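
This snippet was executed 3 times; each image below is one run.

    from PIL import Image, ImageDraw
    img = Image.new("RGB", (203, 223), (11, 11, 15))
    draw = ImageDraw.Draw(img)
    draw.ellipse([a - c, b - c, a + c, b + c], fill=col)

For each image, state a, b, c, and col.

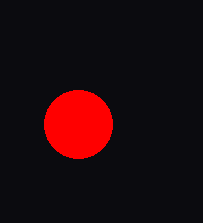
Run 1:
a = 78
b = 124
c = 34
col = 'red'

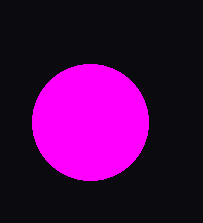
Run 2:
a = 90
b = 122
c = 58
col = 'magenta'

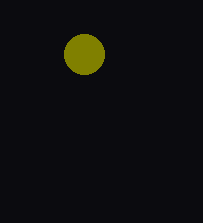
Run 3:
a = 84, b = 54, c = 20, col = 'olive'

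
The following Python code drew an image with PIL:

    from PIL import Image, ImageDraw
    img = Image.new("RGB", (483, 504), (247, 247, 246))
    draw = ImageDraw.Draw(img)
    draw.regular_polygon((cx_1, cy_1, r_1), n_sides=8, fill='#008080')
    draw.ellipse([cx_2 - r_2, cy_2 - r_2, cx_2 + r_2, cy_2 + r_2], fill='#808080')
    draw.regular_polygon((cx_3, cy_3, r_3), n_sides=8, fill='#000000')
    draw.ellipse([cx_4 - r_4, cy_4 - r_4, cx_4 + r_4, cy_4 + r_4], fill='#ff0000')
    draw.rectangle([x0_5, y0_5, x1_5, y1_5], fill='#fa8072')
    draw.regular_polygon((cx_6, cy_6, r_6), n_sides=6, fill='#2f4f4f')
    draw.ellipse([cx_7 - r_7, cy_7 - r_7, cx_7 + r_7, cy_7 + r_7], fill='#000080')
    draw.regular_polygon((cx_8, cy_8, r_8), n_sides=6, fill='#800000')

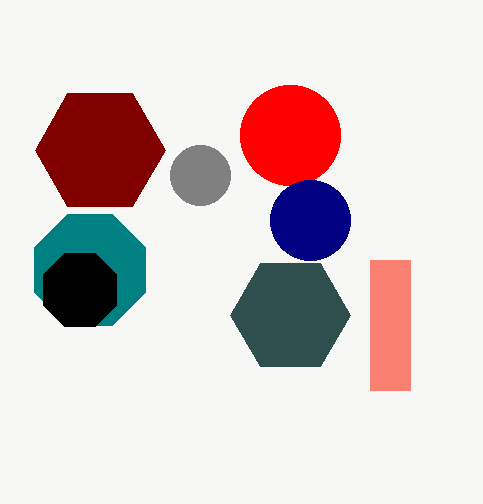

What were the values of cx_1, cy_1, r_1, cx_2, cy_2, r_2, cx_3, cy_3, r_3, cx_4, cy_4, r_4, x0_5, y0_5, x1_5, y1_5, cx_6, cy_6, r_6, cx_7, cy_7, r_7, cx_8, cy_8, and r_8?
cx_1 = 90
cy_1 = 270
r_1 = 60
cx_2 = 200
cy_2 = 175
r_2 = 30
cx_3 = 80
cy_3 = 290
r_3 = 40
cx_4 = 290
cy_4 = 135
r_4 = 50
x0_5 = 370
y0_5 = 260
x1_5 = 410
y1_5 = 390
cx_6 = 290
cy_6 = 315
r_6 = 60
cx_7 = 310
cy_7 = 220
r_7 = 40
cx_8 = 100
cy_8 = 150
r_8 = 65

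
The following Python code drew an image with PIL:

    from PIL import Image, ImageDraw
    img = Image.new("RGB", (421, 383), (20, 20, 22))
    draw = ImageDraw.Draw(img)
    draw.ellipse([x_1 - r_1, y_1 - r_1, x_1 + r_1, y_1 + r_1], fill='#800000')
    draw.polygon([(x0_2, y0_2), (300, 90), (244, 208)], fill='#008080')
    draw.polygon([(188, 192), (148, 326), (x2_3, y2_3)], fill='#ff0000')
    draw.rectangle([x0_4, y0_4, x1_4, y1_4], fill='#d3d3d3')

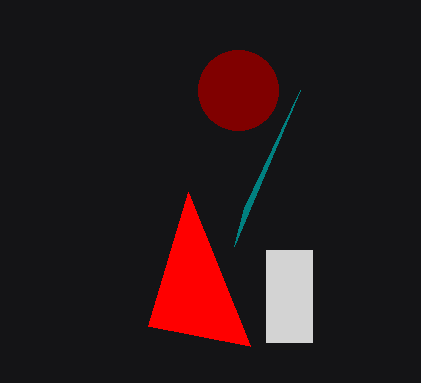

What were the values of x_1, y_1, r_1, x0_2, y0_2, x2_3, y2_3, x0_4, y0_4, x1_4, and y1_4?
x_1 = 238; y_1 = 90; r_1 = 40; x0_2 = 234; y0_2 = 246; x2_3 = 250; y2_3 = 346; x0_4 = 266; y0_4 = 250; x1_4 = 312; y1_4 = 342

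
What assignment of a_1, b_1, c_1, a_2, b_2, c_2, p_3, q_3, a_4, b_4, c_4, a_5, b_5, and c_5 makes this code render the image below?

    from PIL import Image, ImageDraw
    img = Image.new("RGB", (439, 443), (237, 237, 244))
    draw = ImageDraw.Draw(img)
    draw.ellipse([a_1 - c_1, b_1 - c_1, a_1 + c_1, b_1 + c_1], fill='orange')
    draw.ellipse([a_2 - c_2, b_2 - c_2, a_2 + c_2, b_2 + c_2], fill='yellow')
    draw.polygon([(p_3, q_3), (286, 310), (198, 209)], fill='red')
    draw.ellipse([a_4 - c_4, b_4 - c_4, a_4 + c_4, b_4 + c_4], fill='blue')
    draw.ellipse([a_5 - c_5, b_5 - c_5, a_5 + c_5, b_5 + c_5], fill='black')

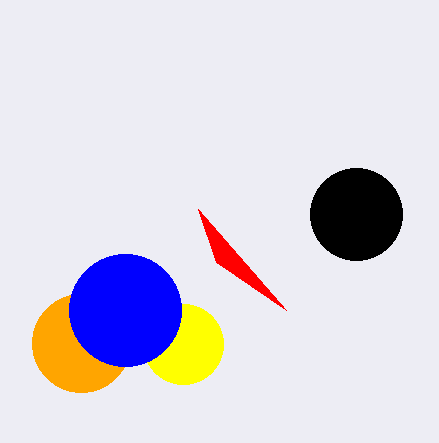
a_1 = 81, b_1 = 343, c_1 = 49, a_2 = 183, b_2 = 344, c_2 = 40, p_3 = 216, q_3 = 262, a_4 = 125, b_4 = 310, c_4 = 56, a_5 = 356, b_5 = 214, c_5 = 46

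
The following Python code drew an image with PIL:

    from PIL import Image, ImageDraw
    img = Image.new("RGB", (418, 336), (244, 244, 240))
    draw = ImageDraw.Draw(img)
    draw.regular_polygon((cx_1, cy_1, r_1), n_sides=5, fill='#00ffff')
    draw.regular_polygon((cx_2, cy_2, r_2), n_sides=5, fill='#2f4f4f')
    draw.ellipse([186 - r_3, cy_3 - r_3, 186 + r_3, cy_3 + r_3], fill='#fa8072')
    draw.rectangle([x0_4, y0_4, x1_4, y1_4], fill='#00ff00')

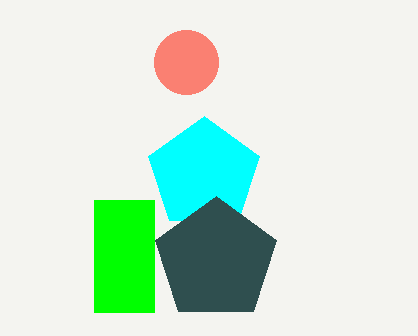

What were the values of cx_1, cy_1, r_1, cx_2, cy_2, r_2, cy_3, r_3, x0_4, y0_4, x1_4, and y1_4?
cx_1 = 204, cy_1 = 174, r_1 = 58, cx_2 = 216, cy_2 = 260, r_2 = 64, cy_3 = 62, r_3 = 32, x0_4 = 94, y0_4 = 200, x1_4 = 154, y1_4 = 312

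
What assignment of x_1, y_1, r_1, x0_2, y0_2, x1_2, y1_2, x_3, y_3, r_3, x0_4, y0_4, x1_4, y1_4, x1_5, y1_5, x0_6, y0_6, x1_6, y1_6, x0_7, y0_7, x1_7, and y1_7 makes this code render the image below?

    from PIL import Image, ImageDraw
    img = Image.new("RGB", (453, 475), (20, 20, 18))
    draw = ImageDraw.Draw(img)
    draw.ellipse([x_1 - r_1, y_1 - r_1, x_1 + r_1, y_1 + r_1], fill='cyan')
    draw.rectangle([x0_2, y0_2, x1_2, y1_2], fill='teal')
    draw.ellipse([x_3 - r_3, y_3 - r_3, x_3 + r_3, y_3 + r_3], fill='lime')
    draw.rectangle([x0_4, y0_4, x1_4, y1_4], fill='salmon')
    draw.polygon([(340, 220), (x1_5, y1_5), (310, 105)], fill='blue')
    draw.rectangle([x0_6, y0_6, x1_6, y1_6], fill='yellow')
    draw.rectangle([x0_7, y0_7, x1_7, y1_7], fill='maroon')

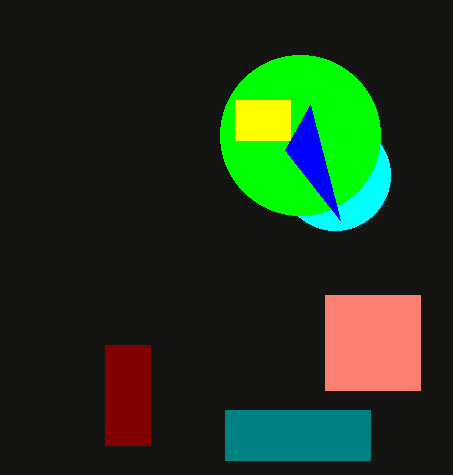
x_1 = 335, y_1 = 175, r_1 = 55, x0_2 = 225, y0_2 = 410, x1_2 = 370, y1_2 = 460, x_3 = 300, y_3 = 135, r_3 = 80, x0_4 = 325, y0_4 = 295, x1_4 = 420, y1_4 = 390, x1_5 = 285, y1_5 = 150, x0_6 = 235, y0_6 = 100, x1_6 = 290, y1_6 = 140, x0_7 = 105, y0_7 = 345, x1_7 = 150, y1_7 = 445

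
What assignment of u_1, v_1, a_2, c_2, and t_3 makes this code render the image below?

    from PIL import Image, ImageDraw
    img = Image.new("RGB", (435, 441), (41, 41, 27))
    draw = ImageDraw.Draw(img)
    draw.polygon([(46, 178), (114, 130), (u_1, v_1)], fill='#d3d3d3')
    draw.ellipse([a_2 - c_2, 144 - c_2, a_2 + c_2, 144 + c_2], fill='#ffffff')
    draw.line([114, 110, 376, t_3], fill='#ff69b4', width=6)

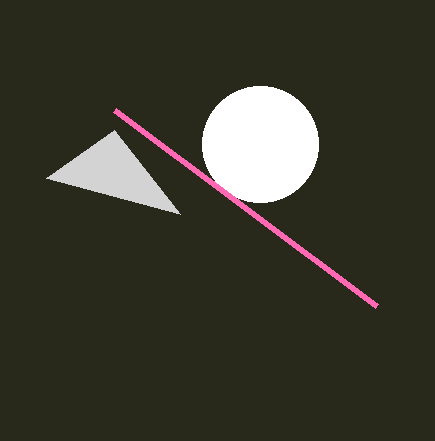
u_1 = 180; v_1 = 214; a_2 = 260; c_2 = 58; t_3 = 306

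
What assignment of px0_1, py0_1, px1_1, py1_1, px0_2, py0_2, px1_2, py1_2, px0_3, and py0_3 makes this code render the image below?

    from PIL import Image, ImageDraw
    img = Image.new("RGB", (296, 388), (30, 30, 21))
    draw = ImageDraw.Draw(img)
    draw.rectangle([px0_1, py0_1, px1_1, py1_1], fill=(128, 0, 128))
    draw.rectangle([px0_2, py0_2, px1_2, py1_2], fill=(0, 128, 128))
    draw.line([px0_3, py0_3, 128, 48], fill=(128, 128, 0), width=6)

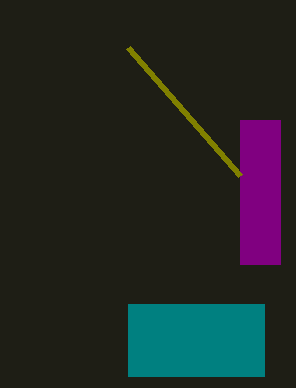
px0_1 = 240, py0_1 = 120, px1_1 = 280, py1_1 = 264, px0_2 = 128, py0_2 = 304, px1_2 = 264, py1_2 = 376, px0_3 = 240, py0_3 = 176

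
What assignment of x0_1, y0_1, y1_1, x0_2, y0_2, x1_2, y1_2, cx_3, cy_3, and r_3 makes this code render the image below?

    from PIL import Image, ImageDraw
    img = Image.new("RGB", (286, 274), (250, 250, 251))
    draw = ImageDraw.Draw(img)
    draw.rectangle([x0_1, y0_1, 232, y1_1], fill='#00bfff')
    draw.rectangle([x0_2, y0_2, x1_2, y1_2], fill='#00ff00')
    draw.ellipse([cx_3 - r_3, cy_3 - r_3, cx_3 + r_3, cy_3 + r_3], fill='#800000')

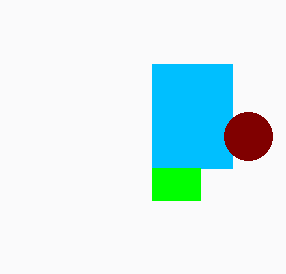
x0_1 = 152, y0_1 = 64, y1_1 = 168, x0_2 = 152, y0_2 = 168, x1_2 = 200, y1_2 = 200, cx_3 = 248, cy_3 = 136, r_3 = 24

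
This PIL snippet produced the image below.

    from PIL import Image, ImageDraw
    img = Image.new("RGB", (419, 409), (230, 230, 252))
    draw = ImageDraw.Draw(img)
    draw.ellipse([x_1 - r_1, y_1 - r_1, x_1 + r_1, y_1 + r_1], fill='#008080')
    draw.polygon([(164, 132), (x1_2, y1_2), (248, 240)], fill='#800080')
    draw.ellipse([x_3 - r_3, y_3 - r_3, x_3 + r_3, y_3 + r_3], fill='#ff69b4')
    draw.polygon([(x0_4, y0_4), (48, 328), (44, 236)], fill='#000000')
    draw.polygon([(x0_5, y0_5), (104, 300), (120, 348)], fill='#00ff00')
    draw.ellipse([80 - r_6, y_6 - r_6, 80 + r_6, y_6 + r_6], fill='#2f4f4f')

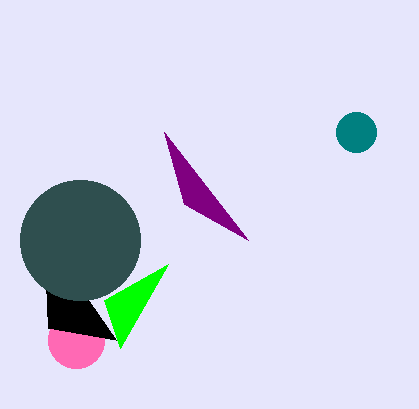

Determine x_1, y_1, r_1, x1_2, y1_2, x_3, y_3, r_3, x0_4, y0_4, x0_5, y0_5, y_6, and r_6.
x_1 = 356, y_1 = 132, r_1 = 20, x1_2 = 184, y1_2 = 204, x_3 = 76, y_3 = 340, r_3 = 28, x0_4 = 116, y0_4 = 340, x0_5 = 168, y0_5 = 264, y_6 = 240, r_6 = 60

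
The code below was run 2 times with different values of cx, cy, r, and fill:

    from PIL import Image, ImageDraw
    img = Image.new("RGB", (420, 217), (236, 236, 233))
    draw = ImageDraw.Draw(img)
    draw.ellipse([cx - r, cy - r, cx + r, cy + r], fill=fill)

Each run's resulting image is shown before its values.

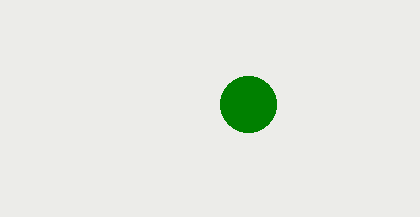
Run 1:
cx = 248
cy = 104
r = 28
fill = 'green'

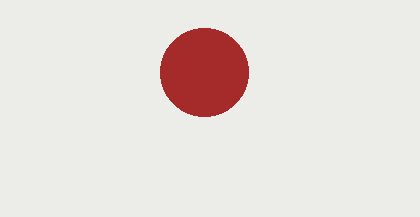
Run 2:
cx = 204
cy = 72
r = 44
fill = 'brown'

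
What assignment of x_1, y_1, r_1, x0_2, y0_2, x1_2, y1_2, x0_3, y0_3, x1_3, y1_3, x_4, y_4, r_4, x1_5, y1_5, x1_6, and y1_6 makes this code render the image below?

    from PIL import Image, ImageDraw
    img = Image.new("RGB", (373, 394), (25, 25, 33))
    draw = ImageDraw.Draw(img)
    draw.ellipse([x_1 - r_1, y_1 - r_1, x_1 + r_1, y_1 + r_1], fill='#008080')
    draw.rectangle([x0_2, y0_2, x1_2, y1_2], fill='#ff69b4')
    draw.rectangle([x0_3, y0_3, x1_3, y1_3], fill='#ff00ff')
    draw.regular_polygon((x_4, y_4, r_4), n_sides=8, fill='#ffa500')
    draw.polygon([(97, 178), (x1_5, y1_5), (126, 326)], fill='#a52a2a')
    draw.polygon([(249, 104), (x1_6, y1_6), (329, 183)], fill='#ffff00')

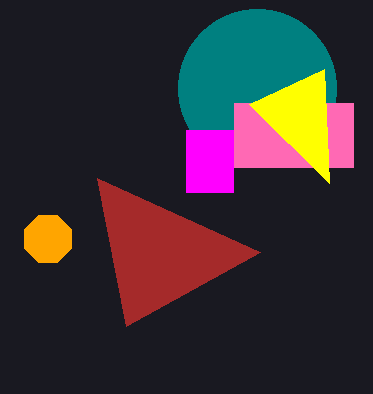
x_1 = 257, y_1 = 88, r_1 = 79, x0_2 = 234, y0_2 = 103, x1_2 = 353, y1_2 = 167, x0_3 = 186, y0_3 = 130, x1_3 = 233, y1_3 = 192, x_4 = 48, y_4 = 239, r_4 = 25, x1_5 = 260, y1_5 = 252, x1_6 = 324, y1_6 = 69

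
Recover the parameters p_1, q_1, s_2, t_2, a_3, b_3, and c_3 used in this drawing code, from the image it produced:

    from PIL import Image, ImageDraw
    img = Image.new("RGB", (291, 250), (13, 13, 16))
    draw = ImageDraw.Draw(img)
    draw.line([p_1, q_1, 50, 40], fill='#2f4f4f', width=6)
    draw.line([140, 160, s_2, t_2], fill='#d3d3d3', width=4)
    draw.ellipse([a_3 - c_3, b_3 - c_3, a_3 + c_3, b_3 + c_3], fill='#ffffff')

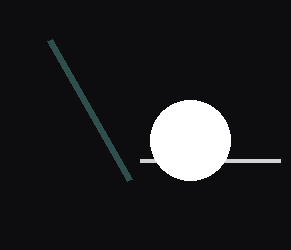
p_1 = 130, q_1 = 180, s_2 = 280, t_2 = 160, a_3 = 190, b_3 = 140, c_3 = 40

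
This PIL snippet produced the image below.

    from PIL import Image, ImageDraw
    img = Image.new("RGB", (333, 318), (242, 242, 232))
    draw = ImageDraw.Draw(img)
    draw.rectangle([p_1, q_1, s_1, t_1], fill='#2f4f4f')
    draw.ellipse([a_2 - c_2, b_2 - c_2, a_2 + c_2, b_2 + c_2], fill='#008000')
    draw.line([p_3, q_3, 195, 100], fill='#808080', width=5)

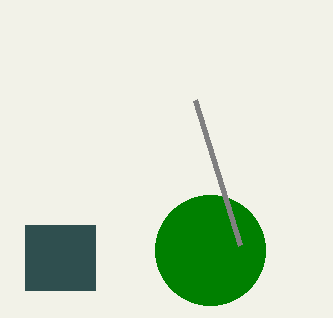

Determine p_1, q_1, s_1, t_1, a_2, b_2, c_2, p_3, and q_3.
p_1 = 25, q_1 = 225, s_1 = 95, t_1 = 290, a_2 = 210, b_2 = 250, c_2 = 55, p_3 = 240, q_3 = 245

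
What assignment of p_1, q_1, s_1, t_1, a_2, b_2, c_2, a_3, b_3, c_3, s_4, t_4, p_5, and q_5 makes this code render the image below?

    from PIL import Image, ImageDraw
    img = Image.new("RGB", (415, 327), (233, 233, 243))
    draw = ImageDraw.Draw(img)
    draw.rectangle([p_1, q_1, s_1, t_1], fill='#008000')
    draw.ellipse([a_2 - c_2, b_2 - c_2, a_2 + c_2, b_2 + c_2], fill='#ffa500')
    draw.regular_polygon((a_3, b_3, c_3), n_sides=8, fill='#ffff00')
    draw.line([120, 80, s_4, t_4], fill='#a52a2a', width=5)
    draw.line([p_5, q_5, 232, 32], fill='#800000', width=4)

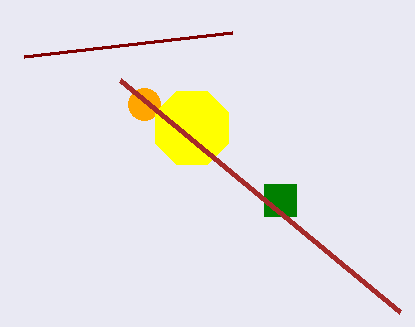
p_1 = 264
q_1 = 184
s_1 = 296
t_1 = 216
a_2 = 144
b_2 = 104
c_2 = 16
a_3 = 192
b_3 = 128
c_3 = 40
s_4 = 400
t_4 = 312
p_5 = 24
q_5 = 56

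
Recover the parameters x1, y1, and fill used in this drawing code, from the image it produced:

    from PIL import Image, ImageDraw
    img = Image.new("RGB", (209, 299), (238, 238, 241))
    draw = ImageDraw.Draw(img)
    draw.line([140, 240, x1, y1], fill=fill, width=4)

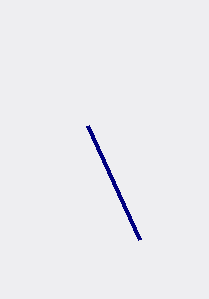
x1 = 88; y1 = 126; fill = 'navy'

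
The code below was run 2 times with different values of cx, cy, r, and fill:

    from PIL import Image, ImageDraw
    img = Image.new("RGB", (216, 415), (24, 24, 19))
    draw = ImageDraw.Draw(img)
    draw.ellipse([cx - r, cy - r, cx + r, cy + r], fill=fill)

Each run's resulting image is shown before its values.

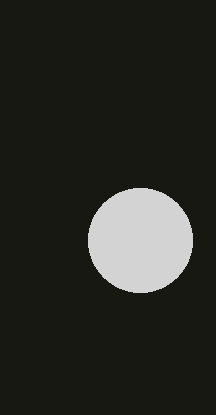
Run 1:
cx = 140
cy = 240
r = 52
fill = 'lightgray'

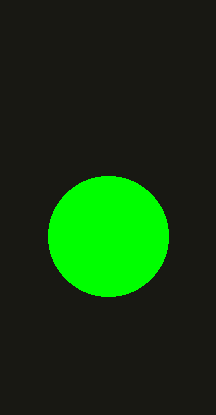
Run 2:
cx = 108
cy = 236
r = 60
fill = 'lime'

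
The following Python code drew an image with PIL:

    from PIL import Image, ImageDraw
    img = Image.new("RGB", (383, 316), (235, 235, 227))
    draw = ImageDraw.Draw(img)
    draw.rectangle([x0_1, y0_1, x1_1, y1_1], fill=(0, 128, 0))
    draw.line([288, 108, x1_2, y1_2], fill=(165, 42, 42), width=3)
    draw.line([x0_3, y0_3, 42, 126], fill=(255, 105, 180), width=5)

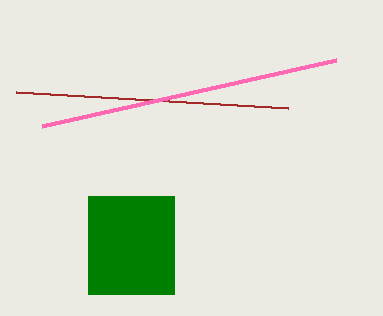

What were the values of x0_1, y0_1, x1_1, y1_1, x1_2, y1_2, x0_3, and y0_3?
x0_1 = 88; y0_1 = 196; x1_1 = 174; y1_1 = 294; x1_2 = 16; y1_2 = 92; x0_3 = 336; y0_3 = 60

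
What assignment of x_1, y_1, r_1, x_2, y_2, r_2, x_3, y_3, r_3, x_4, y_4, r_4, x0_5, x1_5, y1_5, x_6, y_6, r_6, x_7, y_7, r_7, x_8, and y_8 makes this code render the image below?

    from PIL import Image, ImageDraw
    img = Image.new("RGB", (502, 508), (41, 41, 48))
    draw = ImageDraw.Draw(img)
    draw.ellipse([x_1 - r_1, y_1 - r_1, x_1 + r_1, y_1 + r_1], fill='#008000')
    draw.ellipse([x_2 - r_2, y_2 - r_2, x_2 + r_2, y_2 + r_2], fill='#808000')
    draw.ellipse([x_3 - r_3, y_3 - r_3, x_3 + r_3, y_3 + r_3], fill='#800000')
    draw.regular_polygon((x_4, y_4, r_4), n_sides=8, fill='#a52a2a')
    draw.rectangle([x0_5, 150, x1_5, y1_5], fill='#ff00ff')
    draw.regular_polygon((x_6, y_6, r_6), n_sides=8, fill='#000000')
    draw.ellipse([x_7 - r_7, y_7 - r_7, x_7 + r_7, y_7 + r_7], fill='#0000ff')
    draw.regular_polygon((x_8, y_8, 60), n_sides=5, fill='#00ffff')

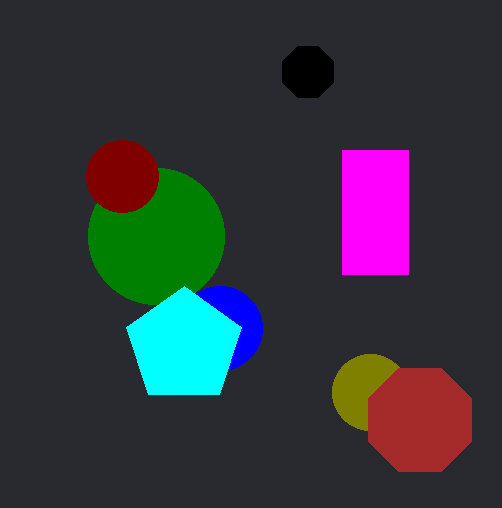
x_1 = 156, y_1 = 236, r_1 = 68, x_2 = 370, y_2 = 392, r_2 = 38, x_3 = 122, y_3 = 176, r_3 = 36, x_4 = 420, y_4 = 420, r_4 = 56, x0_5 = 342, x1_5 = 408, y1_5 = 274, x_6 = 308, y_6 = 72, r_6 = 28, x_7 = 220, y_7 = 328, r_7 = 42, x_8 = 184, y_8 = 346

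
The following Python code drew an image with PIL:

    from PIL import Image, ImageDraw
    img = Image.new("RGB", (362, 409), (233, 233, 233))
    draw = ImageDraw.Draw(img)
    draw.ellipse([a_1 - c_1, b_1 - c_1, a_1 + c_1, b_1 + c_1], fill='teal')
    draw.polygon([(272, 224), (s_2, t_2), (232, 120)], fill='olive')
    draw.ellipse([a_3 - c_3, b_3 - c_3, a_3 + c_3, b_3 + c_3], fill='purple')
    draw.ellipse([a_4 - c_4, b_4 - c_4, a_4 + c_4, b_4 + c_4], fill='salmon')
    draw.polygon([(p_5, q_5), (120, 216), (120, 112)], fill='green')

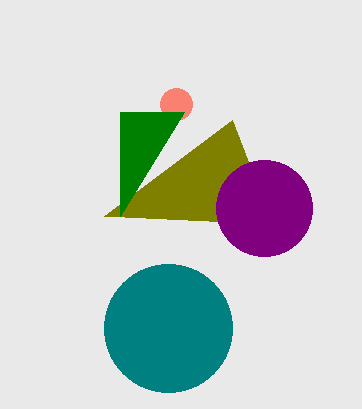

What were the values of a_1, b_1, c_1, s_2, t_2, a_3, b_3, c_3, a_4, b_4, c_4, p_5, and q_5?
a_1 = 168
b_1 = 328
c_1 = 64
s_2 = 104
t_2 = 216
a_3 = 264
b_3 = 208
c_3 = 48
a_4 = 176
b_4 = 104
c_4 = 16
p_5 = 184
q_5 = 112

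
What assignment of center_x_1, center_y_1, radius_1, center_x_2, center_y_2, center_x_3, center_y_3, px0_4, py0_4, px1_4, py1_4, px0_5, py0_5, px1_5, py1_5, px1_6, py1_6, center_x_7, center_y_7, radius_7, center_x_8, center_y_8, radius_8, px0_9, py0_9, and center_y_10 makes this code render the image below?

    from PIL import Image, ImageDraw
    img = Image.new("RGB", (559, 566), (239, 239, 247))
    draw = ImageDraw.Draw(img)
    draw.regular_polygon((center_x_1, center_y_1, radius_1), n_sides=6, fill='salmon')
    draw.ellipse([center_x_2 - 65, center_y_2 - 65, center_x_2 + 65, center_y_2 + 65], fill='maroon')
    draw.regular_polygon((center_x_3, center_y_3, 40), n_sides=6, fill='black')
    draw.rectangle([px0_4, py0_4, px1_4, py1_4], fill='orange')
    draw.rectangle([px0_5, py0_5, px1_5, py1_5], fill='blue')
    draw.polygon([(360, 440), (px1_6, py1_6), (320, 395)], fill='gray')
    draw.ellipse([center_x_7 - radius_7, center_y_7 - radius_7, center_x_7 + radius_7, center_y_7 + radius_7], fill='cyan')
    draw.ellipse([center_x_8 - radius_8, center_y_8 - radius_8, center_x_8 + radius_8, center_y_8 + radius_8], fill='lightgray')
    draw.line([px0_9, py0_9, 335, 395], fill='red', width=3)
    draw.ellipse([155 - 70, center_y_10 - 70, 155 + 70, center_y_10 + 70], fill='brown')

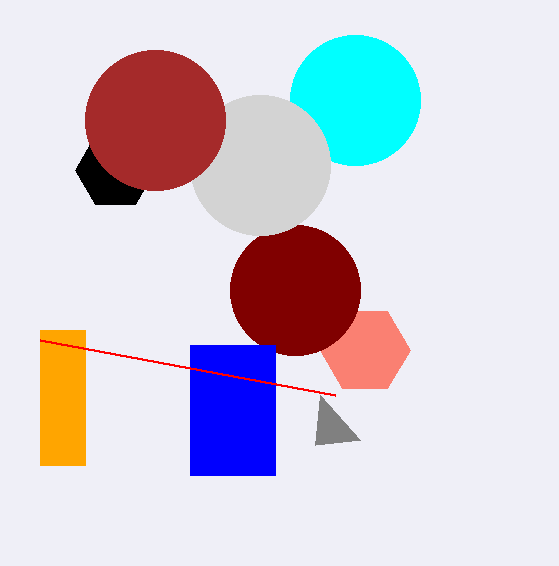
center_x_1 = 365
center_y_1 = 350
radius_1 = 45
center_x_2 = 295
center_y_2 = 290
center_x_3 = 115
center_y_3 = 170
px0_4 = 40
py0_4 = 330
px1_4 = 85
py1_4 = 465
px0_5 = 190
py0_5 = 345
px1_5 = 275
py1_5 = 475
px1_6 = 315
py1_6 = 445
center_x_7 = 355
center_y_7 = 100
radius_7 = 65
center_x_8 = 260
center_y_8 = 165
radius_8 = 70
px0_9 = 40
py0_9 = 340
center_y_10 = 120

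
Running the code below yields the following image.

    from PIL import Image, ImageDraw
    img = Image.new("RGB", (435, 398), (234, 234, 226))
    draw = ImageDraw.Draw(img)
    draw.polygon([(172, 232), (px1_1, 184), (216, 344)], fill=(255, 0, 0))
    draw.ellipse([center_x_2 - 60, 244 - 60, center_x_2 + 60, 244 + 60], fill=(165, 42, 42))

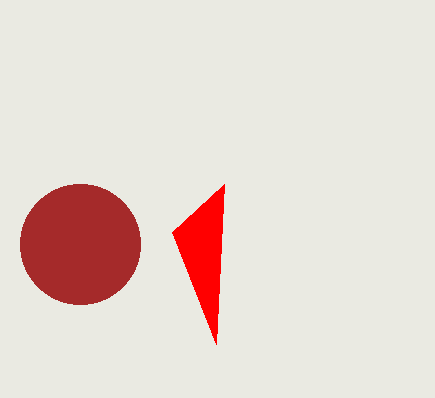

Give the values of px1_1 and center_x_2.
px1_1 = 224; center_x_2 = 80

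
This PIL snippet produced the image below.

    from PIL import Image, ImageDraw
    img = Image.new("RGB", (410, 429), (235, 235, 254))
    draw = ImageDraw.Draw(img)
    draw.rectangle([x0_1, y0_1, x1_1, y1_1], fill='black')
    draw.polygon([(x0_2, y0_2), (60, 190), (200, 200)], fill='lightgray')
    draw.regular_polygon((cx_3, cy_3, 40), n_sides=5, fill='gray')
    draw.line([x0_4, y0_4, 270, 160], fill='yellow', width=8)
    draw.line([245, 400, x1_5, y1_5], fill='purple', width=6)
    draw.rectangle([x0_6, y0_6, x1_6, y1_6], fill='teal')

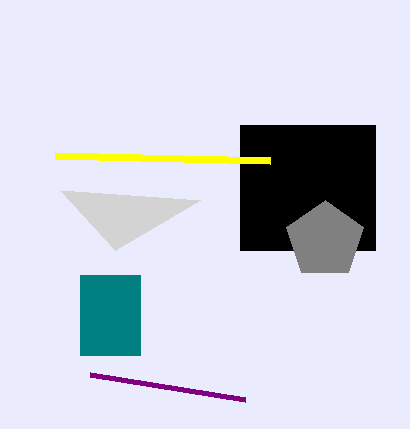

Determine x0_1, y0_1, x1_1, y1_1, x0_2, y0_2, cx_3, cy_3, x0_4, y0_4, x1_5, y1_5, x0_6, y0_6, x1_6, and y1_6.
x0_1 = 240
y0_1 = 125
x1_1 = 375
y1_1 = 250
x0_2 = 115
y0_2 = 250
cx_3 = 325
cy_3 = 240
x0_4 = 55
y0_4 = 155
x1_5 = 90
y1_5 = 375
x0_6 = 80
y0_6 = 275
x1_6 = 140
y1_6 = 355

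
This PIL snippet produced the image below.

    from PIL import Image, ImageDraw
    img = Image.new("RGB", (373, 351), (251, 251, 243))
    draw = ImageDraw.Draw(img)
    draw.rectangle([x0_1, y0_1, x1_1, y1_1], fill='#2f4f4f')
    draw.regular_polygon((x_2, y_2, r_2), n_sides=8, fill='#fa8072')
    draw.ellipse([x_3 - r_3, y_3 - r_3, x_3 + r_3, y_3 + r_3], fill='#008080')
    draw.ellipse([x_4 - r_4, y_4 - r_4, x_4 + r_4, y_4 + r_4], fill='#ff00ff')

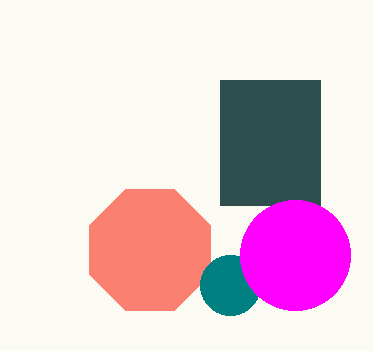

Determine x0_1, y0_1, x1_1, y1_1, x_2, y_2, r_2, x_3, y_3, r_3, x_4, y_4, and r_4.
x0_1 = 220, y0_1 = 80, x1_1 = 320, y1_1 = 205, x_2 = 150, y_2 = 250, r_2 = 65, x_3 = 230, y_3 = 285, r_3 = 30, x_4 = 295, y_4 = 255, r_4 = 55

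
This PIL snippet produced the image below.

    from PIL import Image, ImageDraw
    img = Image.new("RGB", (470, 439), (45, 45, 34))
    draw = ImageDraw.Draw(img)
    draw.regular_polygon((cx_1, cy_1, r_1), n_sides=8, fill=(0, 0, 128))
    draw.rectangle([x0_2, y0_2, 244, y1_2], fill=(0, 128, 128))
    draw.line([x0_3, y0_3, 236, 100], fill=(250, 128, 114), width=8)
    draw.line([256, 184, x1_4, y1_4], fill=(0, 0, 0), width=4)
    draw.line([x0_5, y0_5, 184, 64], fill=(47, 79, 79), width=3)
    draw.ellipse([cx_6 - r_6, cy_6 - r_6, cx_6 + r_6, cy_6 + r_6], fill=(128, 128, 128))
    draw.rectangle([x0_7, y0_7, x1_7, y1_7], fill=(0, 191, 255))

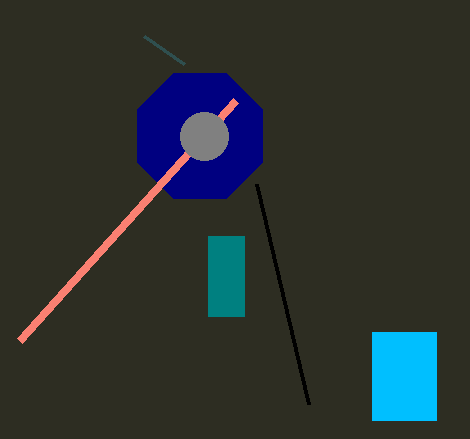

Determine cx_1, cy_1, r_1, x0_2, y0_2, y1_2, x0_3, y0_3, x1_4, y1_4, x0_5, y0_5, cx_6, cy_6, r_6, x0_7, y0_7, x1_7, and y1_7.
cx_1 = 200, cy_1 = 136, r_1 = 68, x0_2 = 208, y0_2 = 236, y1_2 = 316, x0_3 = 20, y0_3 = 340, x1_4 = 308, y1_4 = 404, x0_5 = 144, y0_5 = 36, cx_6 = 204, cy_6 = 136, r_6 = 24, x0_7 = 372, y0_7 = 332, x1_7 = 436, y1_7 = 420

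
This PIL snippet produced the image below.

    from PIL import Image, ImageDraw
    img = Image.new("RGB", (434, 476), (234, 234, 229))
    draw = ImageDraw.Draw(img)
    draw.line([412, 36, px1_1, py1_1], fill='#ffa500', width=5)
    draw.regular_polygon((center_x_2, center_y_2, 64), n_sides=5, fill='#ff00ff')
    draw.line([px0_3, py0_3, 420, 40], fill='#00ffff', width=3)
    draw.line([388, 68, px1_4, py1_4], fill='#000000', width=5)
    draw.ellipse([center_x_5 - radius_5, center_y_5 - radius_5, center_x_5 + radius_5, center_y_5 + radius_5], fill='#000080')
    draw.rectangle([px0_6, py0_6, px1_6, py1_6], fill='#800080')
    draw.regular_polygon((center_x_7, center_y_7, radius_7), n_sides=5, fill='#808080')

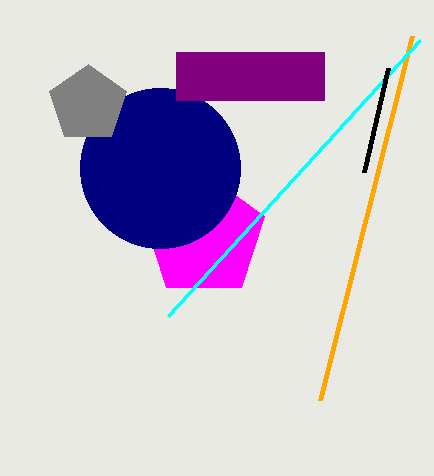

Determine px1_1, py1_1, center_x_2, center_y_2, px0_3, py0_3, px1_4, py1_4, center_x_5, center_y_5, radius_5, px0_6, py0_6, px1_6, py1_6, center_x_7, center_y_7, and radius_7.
px1_1 = 320
py1_1 = 400
center_x_2 = 204
center_y_2 = 236
px0_3 = 168
py0_3 = 316
px1_4 = 364
py1_4 = 172
center_x_5 = 160
center_y_5 = 168
radius_5 = 80
px0_6 = 176
py0_6 = 52
px1_6 = 324
py1_6 = 100
center_x_7 = 88
center_y_7 = 104
radius_7 = 40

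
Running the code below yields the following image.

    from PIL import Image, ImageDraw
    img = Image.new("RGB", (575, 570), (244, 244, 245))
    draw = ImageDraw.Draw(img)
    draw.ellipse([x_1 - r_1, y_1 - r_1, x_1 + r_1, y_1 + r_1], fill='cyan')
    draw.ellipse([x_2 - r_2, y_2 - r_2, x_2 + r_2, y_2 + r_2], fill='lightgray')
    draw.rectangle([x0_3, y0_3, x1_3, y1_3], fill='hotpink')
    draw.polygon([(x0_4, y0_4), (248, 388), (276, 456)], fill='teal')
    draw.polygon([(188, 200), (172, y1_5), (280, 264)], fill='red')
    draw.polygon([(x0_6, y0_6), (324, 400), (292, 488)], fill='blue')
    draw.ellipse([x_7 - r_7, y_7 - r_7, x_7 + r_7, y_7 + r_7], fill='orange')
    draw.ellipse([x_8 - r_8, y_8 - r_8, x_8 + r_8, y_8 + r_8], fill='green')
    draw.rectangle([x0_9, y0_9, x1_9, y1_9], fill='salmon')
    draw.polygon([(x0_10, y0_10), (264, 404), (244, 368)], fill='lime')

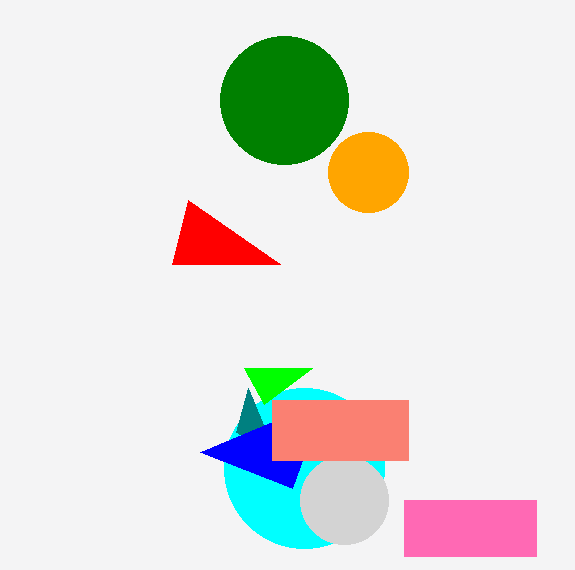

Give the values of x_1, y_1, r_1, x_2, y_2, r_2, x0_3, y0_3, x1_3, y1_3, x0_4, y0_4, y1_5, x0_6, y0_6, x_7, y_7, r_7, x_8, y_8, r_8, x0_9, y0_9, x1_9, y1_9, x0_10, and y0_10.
x_1 = 304; y_1 = 468; r_1 = 80; x_2 = 344; y_2 = 500; r_2 = 44; x0_3 = 404; y0_3 = 500; x1_3 = 536; y1_3 = 556; x0_4 = 236; y0_4 = 432; y1_5 = 264; x0_6 = 200; y0_6 = 452; x_7 = 368; y_7 = 172; r_7 = 40; x_8 = 284; y_8 = 100; r_8 = 64; x0_9 = 272; y0_9 = 400; x1_9 = 408; y1_9 = 460; x0_10 = 312; y0_10 = 368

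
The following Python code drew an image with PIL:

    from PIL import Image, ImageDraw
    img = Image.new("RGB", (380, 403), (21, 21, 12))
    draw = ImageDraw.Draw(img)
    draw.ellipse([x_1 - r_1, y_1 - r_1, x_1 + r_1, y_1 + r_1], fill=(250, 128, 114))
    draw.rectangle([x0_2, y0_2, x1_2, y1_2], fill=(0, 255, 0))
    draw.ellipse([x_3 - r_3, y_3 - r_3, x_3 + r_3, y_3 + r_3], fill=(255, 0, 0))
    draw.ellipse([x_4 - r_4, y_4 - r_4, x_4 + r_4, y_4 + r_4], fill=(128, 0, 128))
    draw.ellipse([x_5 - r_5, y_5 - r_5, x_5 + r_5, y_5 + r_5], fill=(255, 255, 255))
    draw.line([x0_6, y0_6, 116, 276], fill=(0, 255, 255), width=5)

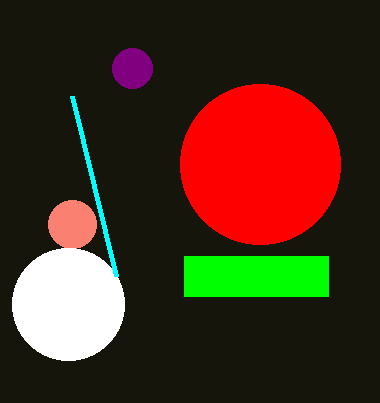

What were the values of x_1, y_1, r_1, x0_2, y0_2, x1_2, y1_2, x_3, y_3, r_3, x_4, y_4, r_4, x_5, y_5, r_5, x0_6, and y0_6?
x_1 = 72; y_1 = 224; r_1 = 24; x0_2 = 184; y0_2 = 256; x1_2 = 328; y1_2 = 296; x_3 = 260; y_3 = 164; r_3 = 80; x_4 = 132; y_4 = 68; r_4 = 20; x_5 = 68; y_5 = 304; r_5 = 56; x0_6 = 72; y0_6 = 96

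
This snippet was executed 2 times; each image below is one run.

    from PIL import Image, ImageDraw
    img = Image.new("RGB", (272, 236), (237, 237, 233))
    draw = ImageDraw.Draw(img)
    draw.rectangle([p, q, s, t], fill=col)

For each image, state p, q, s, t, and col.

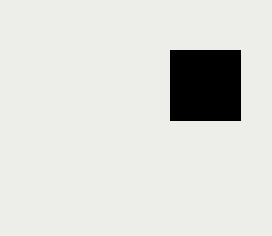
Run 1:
p = 170, q = 50, s = 240, t = 120, col = 'black'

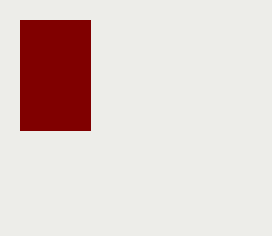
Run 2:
p = 20, q = 20, s = 90, t = 130, col = 'maroon'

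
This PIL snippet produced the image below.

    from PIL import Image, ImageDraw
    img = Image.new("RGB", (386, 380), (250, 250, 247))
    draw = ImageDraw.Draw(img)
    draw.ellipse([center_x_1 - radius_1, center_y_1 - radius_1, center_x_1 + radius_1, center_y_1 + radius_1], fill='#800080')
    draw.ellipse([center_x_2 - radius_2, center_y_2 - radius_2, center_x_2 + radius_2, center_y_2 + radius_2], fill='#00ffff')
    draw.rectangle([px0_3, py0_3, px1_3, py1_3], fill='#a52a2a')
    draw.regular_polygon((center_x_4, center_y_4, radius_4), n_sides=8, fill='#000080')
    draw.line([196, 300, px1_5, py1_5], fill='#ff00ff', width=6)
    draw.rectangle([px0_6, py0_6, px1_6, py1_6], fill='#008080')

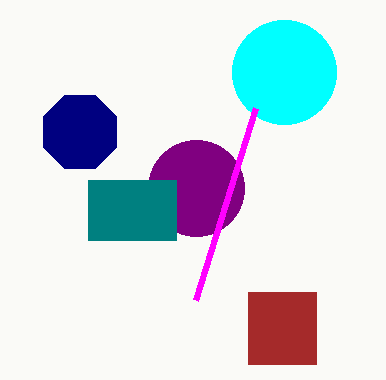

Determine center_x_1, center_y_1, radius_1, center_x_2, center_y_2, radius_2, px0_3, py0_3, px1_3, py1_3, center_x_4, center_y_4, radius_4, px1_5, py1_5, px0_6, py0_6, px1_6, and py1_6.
center_x_1 = 196
center_y_1 = 188
radius_1 = 48
center_x_2 = 284
center_y_2 = 72
radius_2 = 52
px0_3 = 248
py0_3 = 292
px1_3 = 316
py1_3 = 364
center_x_4 = 80
center_y_4 = 132
radius_4 = 40
px1_5 = 256
py1_5 = 108
px0_6 = 88
py0_6 = 180
px1_6 = 176
py1_6 = 240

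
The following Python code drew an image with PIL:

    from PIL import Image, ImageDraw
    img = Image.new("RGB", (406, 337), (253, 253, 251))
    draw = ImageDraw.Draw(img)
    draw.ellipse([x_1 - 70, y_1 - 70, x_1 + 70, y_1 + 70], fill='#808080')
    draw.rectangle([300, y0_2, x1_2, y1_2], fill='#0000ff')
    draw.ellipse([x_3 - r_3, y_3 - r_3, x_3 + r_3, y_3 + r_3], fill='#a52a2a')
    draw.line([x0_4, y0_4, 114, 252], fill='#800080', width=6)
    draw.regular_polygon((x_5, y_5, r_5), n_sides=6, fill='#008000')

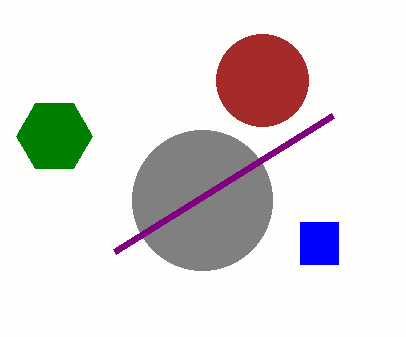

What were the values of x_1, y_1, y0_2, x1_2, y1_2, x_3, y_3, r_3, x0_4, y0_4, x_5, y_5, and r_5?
x_1 = 202
y_1 = 200
y0_2 = 222
x1_2 = 338
y1_2 = 264
x_3 = 262
y_3 = 80
r_3 = 46
x0_4 = 332
y0_4 = 116
x_5 = 54
y_5 = 136
r_5 = 38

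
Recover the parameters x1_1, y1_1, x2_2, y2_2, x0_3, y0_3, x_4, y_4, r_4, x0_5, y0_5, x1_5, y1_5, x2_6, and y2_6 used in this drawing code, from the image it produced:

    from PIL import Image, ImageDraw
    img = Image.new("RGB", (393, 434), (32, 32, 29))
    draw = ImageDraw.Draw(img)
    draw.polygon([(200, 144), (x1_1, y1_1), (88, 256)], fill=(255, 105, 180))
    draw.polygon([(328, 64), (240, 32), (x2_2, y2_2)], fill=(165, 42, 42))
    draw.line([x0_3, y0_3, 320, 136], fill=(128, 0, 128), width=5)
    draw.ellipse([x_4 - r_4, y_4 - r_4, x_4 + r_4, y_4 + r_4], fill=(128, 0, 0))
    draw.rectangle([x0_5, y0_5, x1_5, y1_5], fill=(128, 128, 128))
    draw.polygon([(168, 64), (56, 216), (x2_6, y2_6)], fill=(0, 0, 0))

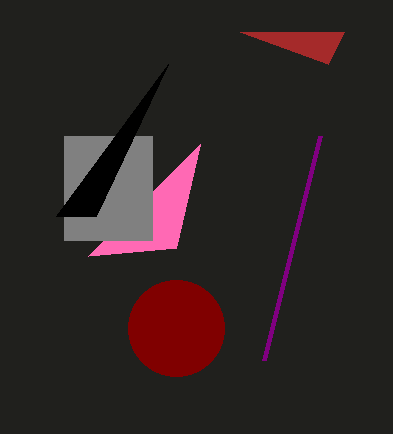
x1_1 = 176; y1_1 = 248; x2_2 = 344; y2_2 = 32; x0_3 = 264; y0_3 = 360; x_4 = 176; y_4 = 328; r_4 = 48; x0_5 = 64; y0_5 = 136; x1_5 = 152; y1_5 = 240; x2_6 = 96; y2_6 = 216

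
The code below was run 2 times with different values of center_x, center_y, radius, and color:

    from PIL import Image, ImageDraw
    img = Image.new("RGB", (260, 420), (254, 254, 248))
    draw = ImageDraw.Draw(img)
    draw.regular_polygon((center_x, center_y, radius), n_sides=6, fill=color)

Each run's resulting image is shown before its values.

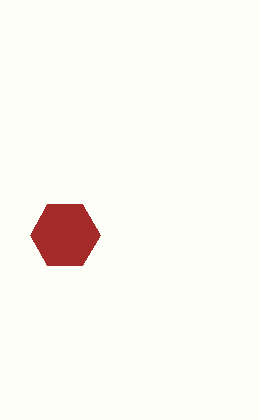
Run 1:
center_x = 65, center_y = 235, radius = 35, color = 'brown'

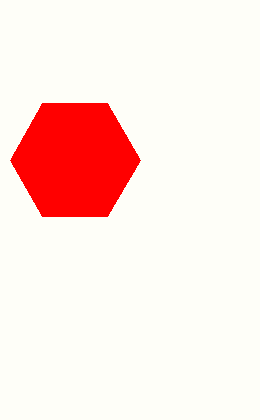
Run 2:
center_x = 75, center_y = 160, radius = 65, color = 'red'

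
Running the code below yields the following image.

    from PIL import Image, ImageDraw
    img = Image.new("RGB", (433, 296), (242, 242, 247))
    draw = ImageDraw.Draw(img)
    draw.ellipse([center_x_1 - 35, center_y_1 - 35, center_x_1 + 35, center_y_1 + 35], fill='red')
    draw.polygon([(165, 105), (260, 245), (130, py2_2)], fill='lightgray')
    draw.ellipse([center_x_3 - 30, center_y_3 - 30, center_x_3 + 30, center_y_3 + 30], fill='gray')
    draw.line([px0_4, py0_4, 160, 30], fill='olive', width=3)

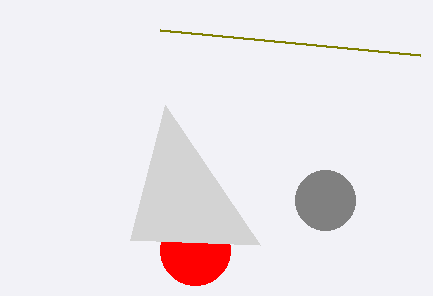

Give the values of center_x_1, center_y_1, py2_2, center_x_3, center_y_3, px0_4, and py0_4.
center_x_1 = 195
center_y_1 = 250
py2_2 = 240
center_x_3 = 325
center_y_3 = 200
px0_4 = 420
py0_4 = 55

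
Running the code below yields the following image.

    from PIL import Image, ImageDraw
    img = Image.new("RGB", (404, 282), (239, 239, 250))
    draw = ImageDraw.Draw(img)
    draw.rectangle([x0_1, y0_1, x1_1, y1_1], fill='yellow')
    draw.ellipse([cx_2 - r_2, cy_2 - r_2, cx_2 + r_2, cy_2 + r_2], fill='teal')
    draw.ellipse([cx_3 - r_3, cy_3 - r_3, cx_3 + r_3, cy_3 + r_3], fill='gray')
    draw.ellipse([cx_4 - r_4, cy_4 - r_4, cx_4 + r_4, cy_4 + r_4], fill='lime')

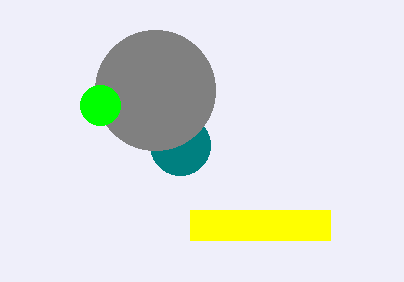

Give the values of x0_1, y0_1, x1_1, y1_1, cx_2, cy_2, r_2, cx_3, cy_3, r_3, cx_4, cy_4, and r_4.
x0_1 = 190
y0_1 = 210
x1_1 = 330
y1_1 = 240
cx_2 = 180
cy_2 = 145
r_2 = 30
cx_3 = 155
cy_3 = 90
r_3 = 60
cx_4 = 100
cy_4 = 105
r_4 = 20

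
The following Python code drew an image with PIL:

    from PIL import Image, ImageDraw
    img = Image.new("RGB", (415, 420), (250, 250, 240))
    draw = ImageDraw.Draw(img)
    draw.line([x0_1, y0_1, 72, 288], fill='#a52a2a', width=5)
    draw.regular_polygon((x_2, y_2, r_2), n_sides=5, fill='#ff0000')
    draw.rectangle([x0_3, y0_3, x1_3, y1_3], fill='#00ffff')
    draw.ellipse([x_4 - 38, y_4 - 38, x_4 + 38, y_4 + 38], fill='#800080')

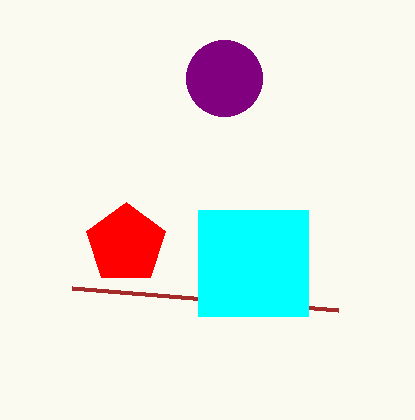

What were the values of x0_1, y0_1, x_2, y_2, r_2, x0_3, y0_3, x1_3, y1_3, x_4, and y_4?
x0_1 = 338, y0_1 = 310, x_2 = 126, y_2 = 244, r_2 = 42, x0_3 = 198, y0_3 = 210, x1_3 = 308, y1_3 = 316, x_4 = 224, y_4 = 78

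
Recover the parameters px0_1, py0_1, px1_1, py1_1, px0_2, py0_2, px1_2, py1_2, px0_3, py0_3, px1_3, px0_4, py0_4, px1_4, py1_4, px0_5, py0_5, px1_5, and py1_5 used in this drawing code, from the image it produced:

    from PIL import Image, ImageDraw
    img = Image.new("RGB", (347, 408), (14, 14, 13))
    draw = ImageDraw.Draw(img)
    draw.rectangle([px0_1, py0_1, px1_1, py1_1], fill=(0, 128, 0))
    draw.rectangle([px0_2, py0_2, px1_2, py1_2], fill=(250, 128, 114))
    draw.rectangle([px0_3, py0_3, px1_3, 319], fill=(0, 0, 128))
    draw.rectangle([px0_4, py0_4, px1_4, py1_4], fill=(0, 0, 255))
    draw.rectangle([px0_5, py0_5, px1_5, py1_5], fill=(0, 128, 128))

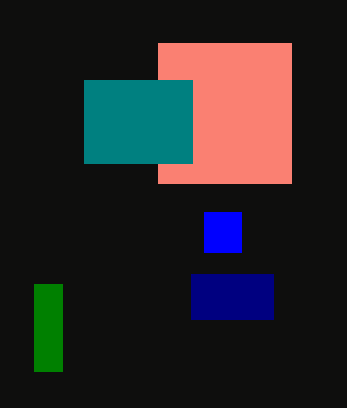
px0_1 = 34; py0_1 = 284; px1_1 = 62; py1_1 = 371; px0_2 = 158; py0_2 = 43; px1_2 = 291; py1_2 = 183; px0_3 = 191; py0_3 = 274; px1_3 = 273; px0_4 = 204; py0_4 = 212; px1_4 = 241; py1_4 = 252; px0_5 = 84; py0_5 = 80; px1_5 = 192; py1_5 = 163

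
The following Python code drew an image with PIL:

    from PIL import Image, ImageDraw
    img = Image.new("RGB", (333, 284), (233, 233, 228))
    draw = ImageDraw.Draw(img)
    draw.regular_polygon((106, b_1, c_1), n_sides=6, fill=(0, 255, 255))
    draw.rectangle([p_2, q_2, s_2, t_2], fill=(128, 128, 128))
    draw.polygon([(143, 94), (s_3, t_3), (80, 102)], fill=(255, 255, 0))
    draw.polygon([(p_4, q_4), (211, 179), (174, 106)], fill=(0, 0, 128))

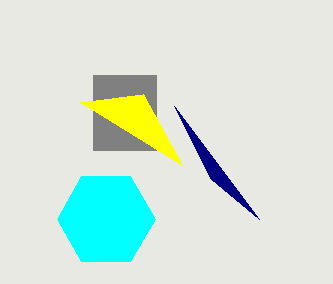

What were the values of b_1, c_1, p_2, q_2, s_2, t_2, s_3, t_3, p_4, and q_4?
b_1 = 219
c_1 = 49
p_2 = 93
q_2 = 75
s_2 = 156
t_2 = 150
s_3 = 182
t_3 = 165
p_4 = 259
q_4 = 219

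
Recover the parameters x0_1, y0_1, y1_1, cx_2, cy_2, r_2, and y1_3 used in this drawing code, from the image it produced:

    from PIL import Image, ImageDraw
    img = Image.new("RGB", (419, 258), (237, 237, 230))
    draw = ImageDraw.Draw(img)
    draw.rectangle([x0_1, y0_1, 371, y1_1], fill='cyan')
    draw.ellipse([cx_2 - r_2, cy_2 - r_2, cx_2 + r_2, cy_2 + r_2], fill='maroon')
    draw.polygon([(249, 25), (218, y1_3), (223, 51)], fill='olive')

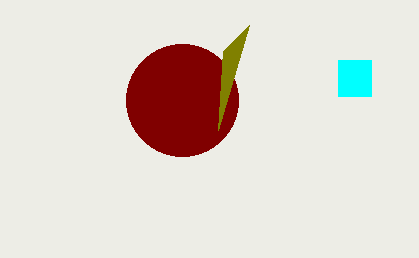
x0_1 = 338, y0_1 = 60, y1_1 = 96, cx_2 = 182, cy_2 = 100, r_2 = 56, y1_3 = 130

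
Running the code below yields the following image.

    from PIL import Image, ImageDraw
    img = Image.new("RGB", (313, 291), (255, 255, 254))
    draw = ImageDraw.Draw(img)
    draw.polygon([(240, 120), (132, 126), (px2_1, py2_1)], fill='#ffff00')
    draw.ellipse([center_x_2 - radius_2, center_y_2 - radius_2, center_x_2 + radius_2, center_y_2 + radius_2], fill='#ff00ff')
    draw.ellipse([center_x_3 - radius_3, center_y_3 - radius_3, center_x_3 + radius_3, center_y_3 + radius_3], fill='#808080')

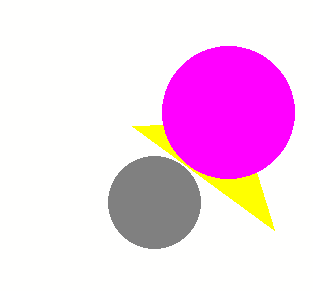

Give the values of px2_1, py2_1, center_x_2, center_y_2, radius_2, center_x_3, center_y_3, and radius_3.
px2_1 = 274; py2_1 = 230; center_x_2 = 228; center_y_2 = 112; radius_2 = 66; center_x_3 = 154; center_y_3 = 202; radius_3 = 46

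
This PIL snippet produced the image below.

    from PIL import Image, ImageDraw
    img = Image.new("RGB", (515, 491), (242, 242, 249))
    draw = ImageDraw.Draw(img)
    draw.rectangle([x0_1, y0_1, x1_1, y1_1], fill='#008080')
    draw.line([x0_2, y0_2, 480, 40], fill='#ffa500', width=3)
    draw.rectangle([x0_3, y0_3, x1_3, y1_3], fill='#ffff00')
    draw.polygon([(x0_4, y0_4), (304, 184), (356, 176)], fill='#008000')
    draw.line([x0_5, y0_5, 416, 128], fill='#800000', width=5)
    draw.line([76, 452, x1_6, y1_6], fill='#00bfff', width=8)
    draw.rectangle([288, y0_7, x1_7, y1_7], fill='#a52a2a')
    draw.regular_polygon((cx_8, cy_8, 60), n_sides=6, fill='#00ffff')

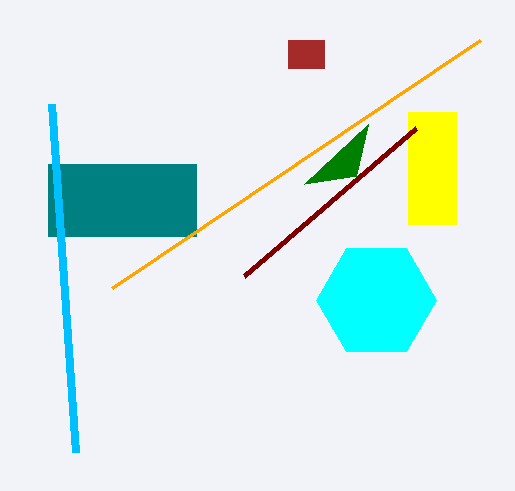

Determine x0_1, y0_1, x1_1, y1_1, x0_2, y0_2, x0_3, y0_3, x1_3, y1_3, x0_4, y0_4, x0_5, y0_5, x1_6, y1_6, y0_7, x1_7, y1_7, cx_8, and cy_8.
x0_1 = 48, y0_1 = 164, x1_1 = 196, y1_1 = 236, x0_2 = 112, y0_2 = 288, x0_3 = 408, y0_3 = 112, x1_3 = 456, y1_3 = 224, x0_4 = 368, y0_4 = 124, x0_5 = 244, y0_5 = 276, x1_6 = 52, y1_6 = 104, y0_7 = 40, x1_7 = 324, y1_7 = 68, cx_8 = 376, cy_8 = 300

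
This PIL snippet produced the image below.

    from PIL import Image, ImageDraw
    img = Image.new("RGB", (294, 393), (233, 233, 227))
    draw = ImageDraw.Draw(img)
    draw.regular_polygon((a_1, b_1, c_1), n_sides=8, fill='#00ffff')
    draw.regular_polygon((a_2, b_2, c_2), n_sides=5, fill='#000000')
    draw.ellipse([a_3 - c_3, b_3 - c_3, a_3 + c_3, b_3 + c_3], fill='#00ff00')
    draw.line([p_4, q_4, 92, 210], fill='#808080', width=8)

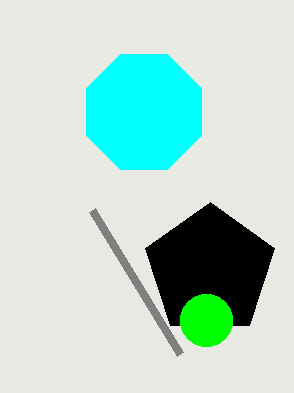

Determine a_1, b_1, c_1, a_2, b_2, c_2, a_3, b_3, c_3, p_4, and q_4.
a_1 = 144, b_1 = 112, c_1 = 62, a_2 = 210, b_2 = 270, c_2 = 68, a_3 = 206, b_3 = 320, c_3 = 26, p_4 = 180, q_4 = 354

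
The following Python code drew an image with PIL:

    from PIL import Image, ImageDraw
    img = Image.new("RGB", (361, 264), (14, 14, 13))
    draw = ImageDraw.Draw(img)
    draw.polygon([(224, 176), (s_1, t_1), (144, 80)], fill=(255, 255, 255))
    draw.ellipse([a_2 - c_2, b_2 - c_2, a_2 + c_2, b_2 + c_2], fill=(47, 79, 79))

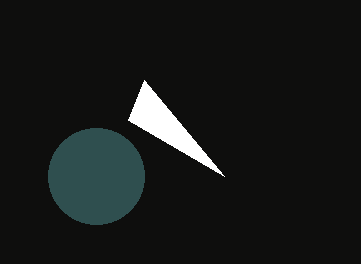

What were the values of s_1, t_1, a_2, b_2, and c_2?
s_1 = 128
t_1 = 120
a_2 = 96
b_2 = 176
c_2 = 48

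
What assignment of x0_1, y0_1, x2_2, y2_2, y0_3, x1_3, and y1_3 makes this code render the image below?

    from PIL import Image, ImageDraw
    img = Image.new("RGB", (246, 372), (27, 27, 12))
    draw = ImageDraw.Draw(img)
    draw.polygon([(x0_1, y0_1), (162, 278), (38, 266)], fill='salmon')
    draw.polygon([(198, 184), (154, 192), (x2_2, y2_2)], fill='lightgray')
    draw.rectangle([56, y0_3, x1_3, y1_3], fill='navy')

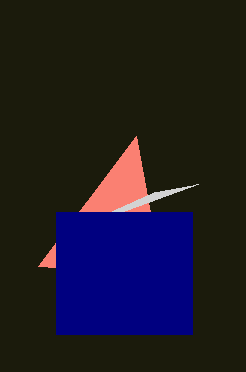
x0_1 = 136, y0_1 = 136, x2_2 = 56, y2_2 = 236, y0_3 = 212, x1_3 = 192, y1_3 = 334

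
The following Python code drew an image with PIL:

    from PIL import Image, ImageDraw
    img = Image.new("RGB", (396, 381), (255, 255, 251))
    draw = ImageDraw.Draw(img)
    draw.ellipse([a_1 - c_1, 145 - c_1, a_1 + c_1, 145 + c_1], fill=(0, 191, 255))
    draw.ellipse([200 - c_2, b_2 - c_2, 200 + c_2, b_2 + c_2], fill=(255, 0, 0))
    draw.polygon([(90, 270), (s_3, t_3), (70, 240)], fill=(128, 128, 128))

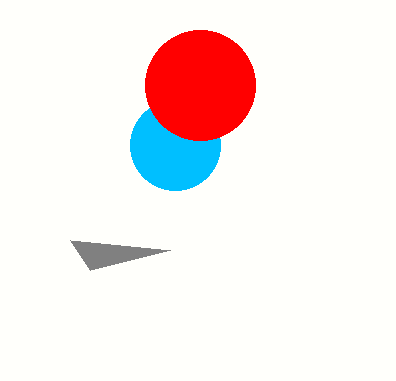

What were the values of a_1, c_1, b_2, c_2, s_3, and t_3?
a_1 = 175, c_1 = 45, b_2 = 85, c_2 = 55, s_3 = 170, t_3 = 250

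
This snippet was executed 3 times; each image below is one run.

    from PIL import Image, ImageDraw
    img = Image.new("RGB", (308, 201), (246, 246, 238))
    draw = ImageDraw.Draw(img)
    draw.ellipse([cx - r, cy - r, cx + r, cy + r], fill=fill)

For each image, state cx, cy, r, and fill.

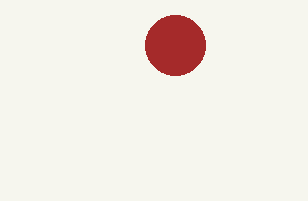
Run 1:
cx = 175, cy = 45, r = 30, fill = 'brown'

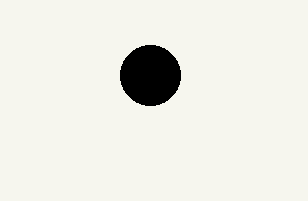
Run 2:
cx = 150, cy = 75, r = 30, fill = 'black'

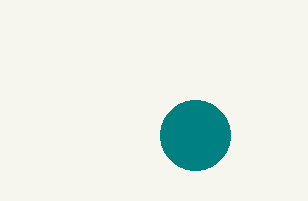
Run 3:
cx = 195, cy = 135, r = 35, fill = 'teal'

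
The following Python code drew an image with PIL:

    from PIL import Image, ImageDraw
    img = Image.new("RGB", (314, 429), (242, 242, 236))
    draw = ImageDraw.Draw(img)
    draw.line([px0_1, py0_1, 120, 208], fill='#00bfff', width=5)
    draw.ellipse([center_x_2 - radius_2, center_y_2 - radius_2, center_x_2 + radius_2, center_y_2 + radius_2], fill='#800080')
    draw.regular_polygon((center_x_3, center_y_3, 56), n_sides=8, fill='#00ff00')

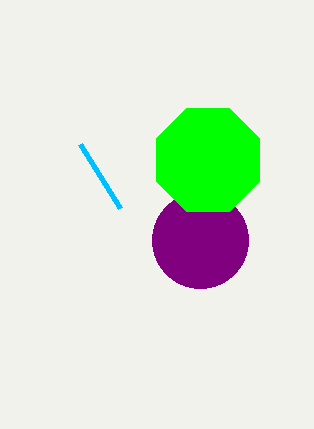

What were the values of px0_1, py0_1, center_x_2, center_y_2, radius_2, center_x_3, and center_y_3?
px0_1 = 80; py0_1 = 144; center_x_2 = 200; center_y_2 = 240; radius_2 = 48; center_x_3 = 208; center_y_3 = 160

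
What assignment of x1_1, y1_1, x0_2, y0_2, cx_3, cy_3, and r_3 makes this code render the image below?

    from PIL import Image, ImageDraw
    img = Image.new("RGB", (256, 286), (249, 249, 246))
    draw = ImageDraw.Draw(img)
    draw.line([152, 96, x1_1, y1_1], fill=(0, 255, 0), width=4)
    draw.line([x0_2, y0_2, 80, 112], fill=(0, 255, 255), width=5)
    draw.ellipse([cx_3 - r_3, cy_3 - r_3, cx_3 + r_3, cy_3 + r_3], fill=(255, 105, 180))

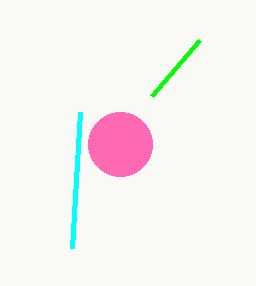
x1_1 = 200; y1_1 = 40; x0_2 = 72; y0_2 = 248; cx_3 = 120; cy_3 = 144; r_3 = 32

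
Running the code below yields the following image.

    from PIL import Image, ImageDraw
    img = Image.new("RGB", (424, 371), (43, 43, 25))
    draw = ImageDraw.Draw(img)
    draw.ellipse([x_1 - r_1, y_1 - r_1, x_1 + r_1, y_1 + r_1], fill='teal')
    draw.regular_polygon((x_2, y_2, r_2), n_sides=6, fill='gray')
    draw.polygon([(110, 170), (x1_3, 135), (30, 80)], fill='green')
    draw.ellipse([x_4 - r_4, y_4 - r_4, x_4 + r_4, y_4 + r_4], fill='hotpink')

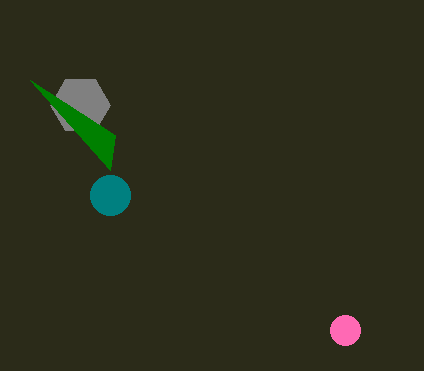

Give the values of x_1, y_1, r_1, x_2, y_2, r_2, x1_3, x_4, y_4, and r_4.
x_1 = 110; y_1 = 195; r_1 = 20; x_2 = 80; y_2 = 105; r_2 = 30; x1_3 = 115; x_4 = 345; y_4 = 330; r_4 = 15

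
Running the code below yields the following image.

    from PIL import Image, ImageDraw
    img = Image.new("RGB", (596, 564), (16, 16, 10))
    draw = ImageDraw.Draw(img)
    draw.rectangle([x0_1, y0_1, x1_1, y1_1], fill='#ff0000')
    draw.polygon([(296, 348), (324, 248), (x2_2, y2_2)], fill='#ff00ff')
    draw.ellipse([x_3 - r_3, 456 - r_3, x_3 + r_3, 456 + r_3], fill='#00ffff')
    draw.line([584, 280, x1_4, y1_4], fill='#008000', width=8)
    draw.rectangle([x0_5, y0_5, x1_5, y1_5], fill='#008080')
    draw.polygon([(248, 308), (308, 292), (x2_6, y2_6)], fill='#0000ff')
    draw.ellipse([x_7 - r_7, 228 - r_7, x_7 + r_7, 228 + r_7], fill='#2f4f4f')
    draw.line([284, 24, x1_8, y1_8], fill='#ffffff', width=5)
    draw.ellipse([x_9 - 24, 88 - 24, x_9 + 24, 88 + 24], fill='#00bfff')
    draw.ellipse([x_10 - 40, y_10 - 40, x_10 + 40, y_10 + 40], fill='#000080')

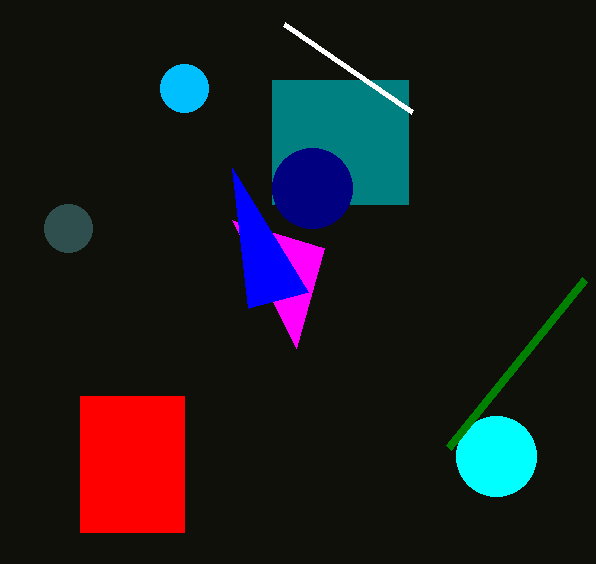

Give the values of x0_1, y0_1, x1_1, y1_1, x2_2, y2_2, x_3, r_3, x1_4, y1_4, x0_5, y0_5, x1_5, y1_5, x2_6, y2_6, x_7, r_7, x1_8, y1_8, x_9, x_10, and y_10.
x0_1 = 80, y0_1 = 396, x1_1 = 184, y1_1 = 532, x2_2 = 232, y2_2 = 220, x_3 = 496, r_3 = 40, x1_4 = 448, y1_4 = 448, x0_5 = 272, y0_5 = 80, x1_5 = 408, y1_5 = 204, x2_6 = 232, y2_6 = 168, x_7 = 68, r_7 = 24, x1_8 = 412, y1_8 = 112, x_9 = 184, x_10 = 312, y_10 = 188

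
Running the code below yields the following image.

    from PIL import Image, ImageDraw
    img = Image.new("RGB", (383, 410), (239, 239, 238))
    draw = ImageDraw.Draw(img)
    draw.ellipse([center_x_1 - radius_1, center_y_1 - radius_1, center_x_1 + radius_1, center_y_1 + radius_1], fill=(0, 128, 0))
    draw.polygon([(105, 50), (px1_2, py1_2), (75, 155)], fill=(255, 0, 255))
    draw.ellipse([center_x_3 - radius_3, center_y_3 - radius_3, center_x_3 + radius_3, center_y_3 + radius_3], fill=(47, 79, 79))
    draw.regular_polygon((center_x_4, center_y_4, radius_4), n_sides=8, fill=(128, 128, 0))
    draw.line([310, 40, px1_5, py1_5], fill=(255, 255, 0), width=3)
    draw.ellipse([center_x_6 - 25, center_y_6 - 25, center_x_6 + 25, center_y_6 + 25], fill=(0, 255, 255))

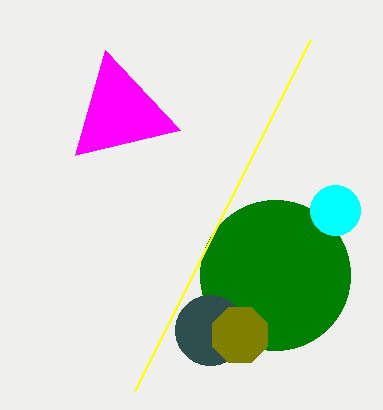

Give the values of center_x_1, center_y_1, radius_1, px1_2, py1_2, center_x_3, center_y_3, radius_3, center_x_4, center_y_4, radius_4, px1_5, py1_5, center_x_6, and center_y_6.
center_x_1 = 275
center_y_1 = 275
radius_1 = 75
px1_2 = 180
py1_2 = 130
center_x_3 = 210
center_y_3 = 330
radius_3 = 35
center_x_4 = 240
center_y_4 = 335
radius_4 = 30
px1_5 = 135
py1_5 = 390
center_x_6 = 335
center_y_6 = 210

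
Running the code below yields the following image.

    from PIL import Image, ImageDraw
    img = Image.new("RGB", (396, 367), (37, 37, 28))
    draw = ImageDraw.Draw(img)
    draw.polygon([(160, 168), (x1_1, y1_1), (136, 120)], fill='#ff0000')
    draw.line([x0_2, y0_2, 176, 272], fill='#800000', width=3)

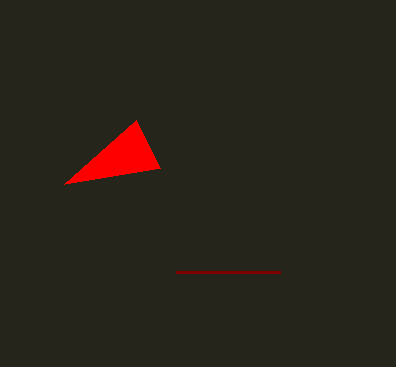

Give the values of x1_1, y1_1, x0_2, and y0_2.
x1_1 = 64
y1_1 = 184
x0_2 = 280
y0_2 = 272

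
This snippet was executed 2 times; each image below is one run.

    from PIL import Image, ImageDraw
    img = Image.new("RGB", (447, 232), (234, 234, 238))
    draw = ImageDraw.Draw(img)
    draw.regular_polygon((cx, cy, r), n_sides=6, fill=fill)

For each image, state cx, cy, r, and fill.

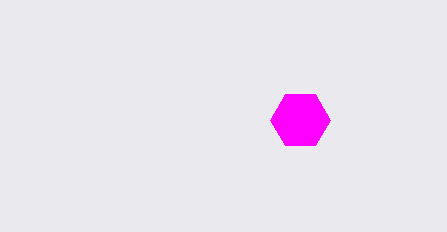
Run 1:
cx = 300; cy = 120; r = 30; fill = 'magenta'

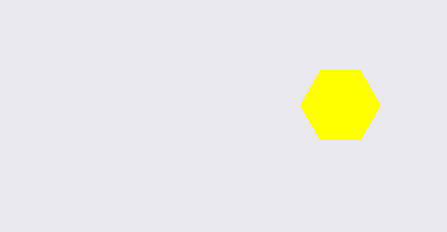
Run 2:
cx = 340
cy = 105
r = 40
fill = 'yellow'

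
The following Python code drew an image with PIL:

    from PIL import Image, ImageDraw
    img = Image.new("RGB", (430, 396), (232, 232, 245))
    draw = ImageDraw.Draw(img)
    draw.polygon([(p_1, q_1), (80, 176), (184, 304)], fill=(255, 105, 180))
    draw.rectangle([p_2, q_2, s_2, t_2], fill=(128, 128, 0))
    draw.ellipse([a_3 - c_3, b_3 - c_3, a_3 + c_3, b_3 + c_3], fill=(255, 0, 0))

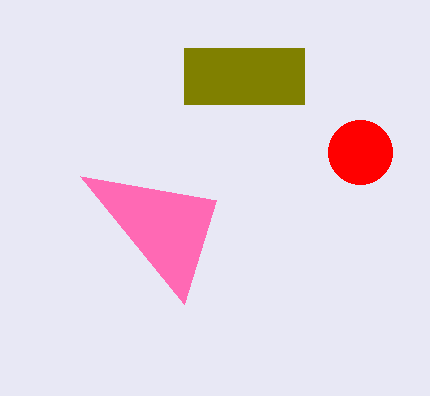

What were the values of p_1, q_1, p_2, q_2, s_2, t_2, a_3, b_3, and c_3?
p_1 = 216, q_1 = 200, p_2 = 184, q_2 = 48, s_2 = 304, t_2 = 104, a_3 = 360, b_3 = 152, c_3 = 32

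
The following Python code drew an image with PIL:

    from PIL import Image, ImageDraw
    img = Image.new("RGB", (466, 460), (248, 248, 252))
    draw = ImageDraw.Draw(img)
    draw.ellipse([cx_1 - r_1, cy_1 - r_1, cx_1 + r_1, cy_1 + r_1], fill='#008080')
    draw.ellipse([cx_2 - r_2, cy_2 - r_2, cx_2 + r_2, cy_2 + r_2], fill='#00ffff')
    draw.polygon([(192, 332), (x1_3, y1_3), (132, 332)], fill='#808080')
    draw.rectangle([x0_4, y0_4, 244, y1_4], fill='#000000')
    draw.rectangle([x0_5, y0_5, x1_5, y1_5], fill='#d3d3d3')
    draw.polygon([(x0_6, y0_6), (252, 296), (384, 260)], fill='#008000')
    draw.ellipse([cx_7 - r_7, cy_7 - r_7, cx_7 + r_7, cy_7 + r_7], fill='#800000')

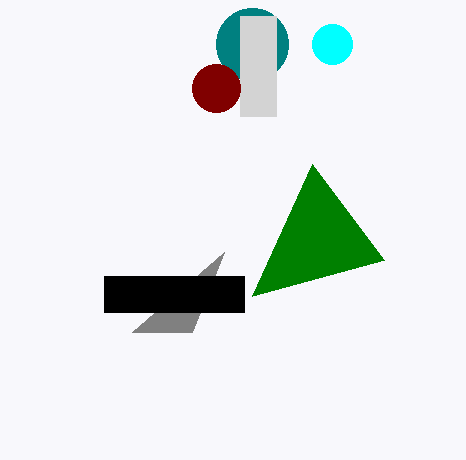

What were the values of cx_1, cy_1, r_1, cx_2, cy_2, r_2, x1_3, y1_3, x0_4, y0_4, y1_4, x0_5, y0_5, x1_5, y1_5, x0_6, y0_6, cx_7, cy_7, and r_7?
cx_1 = 252
cy_1 = 44
r_1 = 36
cx_2 = 332
cy_2 = 44
r_2 = 20
x1_3 = 224
y1_3 = 252
x0_4 = 104
y0_4 = 276
y1_4 = 312
x0_5 = 240
y0_5 = 16
x1_5 = 276
y1_5 = 116
x0_6 = 312
y0_6 = 164
cx_7 = 216
cy_7 = 88
r_7 = 24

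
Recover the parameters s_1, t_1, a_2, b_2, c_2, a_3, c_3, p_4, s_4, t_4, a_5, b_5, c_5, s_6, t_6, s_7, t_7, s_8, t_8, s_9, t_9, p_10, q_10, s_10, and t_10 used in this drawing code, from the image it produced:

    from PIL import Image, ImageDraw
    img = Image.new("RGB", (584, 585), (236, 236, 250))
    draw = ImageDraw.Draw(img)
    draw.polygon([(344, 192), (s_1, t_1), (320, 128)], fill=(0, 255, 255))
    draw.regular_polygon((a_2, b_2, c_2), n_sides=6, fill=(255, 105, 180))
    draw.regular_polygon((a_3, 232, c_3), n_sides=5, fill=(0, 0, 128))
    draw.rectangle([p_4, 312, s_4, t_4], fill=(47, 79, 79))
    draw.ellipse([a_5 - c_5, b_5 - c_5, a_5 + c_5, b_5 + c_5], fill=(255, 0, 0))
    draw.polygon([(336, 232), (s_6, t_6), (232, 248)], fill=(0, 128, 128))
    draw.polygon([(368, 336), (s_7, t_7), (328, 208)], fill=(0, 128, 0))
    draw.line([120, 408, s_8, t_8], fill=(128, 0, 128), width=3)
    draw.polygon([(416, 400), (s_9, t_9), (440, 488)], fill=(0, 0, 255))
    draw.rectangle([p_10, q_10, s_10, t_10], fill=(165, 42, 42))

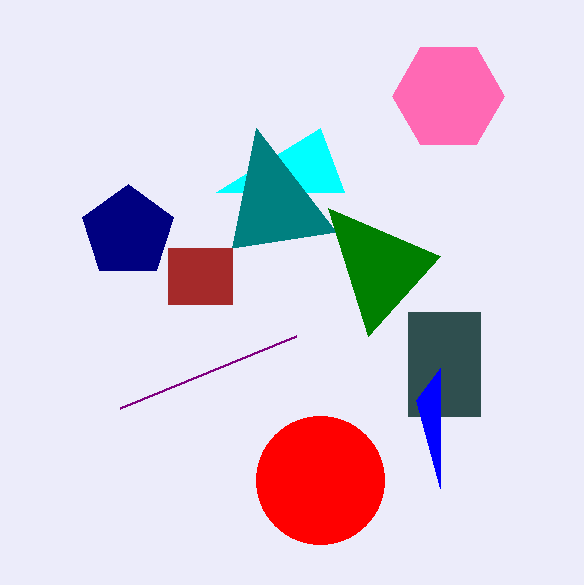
s_1 = 216
t_1 = 192
a_2 = 448
b_2 = 96
c_2 = 56
a_3 = 128
c_3 = 48
p_4 = 408
s_4 = 480
t_4 = 416
a_5 = 320
b_5 = 480
c_5 = 64
s_6 = 256
t_6 = 128
s_7 = 440
t_7 = 256
s_8 = 296
t_8 = 336
s_9 = 440
t_9 = 368
p_10 = 168
q_10 = 248
s_10 = 232
t_10 = 304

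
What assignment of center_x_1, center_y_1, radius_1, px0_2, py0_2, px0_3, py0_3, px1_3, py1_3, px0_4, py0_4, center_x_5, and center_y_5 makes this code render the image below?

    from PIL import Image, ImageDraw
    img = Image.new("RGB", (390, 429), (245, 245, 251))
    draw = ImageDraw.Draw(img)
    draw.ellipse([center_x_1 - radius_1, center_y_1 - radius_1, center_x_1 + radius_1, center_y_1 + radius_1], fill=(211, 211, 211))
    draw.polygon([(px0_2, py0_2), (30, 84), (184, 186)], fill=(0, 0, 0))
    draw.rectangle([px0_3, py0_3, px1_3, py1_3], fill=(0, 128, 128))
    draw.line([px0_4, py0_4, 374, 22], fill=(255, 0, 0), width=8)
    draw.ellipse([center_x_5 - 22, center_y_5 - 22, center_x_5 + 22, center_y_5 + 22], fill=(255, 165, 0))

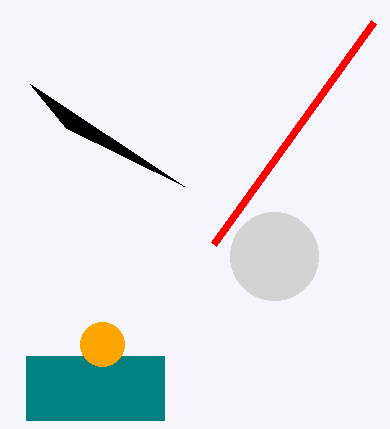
center_x_1 = 274, center_y_1 = 256, radius_1 = 44, px0_2 = 66, py0_2 = 128, px0_3 = 26, py0_3 = 356, px1_3 = 164, py1_3 = 420, px0_4 = 214, py0_4 = 244, center_x_5 = 102, center_y_5 = 344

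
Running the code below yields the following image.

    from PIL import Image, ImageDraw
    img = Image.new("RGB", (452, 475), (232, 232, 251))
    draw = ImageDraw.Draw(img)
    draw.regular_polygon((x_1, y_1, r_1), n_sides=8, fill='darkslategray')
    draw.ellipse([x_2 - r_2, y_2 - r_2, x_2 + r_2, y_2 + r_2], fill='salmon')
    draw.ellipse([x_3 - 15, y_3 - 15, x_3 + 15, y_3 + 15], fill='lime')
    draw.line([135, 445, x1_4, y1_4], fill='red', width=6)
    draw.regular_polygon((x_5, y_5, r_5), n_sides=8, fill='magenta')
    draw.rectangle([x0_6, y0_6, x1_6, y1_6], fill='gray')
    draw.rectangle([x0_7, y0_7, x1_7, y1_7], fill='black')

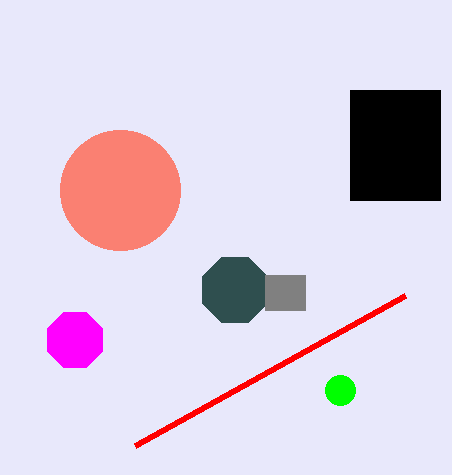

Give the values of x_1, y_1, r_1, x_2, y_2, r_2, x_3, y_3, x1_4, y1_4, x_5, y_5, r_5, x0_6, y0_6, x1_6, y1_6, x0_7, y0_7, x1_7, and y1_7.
x_1 = 235
y_1 = 290
r_1 = 35
x_2 = 120
y_2 = 190
r_2 = 60
x_3 = 340
y_3 = 390
x1_4 = 405
y1_4 = 295
x_5 = 75
y_5 = 340
r_5 = 30
x0_6 = 265
y0_6 = 275
x1_6 = 305
y1_6 = 310
x0_7 = 350
y0_7 = 90
x1_7 = 440
y1_7 = 200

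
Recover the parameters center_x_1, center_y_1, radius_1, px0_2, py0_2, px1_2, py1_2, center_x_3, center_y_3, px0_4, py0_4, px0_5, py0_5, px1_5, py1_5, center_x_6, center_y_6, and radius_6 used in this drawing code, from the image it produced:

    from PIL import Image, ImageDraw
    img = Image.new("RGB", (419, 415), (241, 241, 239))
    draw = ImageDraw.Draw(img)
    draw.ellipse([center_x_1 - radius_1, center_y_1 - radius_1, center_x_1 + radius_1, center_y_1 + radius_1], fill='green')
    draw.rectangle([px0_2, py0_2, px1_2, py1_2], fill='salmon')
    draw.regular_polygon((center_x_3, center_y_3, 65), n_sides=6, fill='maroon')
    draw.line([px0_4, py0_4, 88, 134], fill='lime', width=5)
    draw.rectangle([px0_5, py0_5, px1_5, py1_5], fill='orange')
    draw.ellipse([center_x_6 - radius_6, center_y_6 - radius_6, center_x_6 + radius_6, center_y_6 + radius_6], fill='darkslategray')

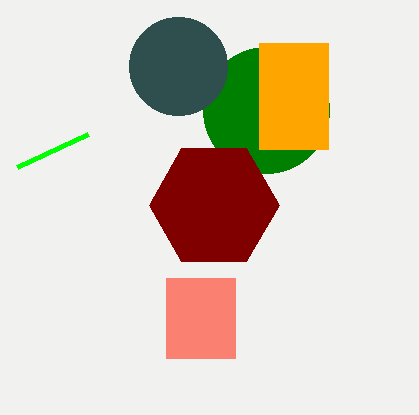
center_x_1 = 266, center_y_1 = 110, radius_1 = 63, px0_2 = 166, py0_2 = 278, px1_2 = 235, py1_2 = 358, center_x_3 = 214, center_y_3 = 205, px0_4 = 17, py0_4 = 167, px0_5 = 259, py0_5 = 43, px1_5 = 328, py1_5 = 149, center_x_6 = 178, center_y_6 = 66, radius_6 = 49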